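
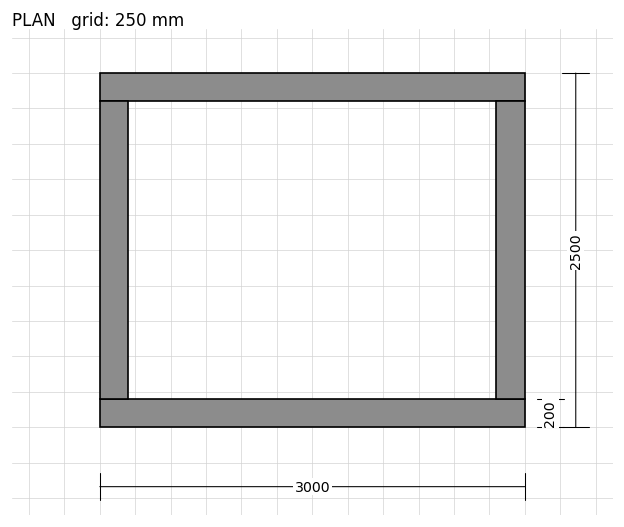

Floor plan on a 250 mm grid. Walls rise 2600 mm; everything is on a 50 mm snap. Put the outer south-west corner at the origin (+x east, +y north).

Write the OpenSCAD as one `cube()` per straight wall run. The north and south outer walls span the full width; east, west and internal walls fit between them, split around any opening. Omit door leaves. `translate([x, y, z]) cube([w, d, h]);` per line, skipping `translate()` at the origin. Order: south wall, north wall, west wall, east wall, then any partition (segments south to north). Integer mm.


cube([3000, 200, 2600]);
translate([0, 2300, 0]) cube([3000, 200, 2600]);
translate([0, 200, 0]) cube([200, 2100, 2600]);
translate([2800, 200, 0]) cube([200, 2100, 2600]);


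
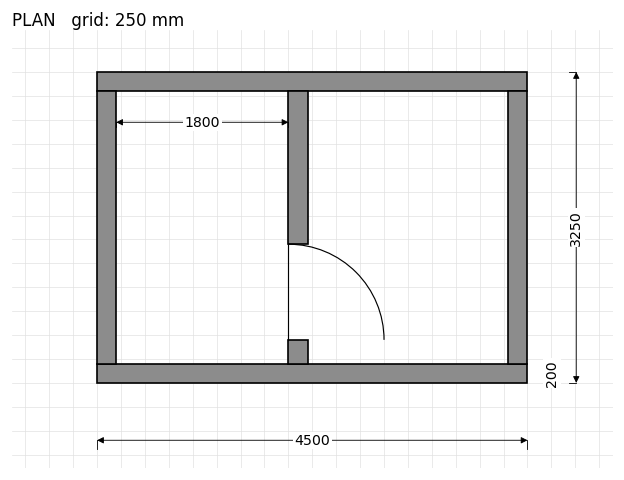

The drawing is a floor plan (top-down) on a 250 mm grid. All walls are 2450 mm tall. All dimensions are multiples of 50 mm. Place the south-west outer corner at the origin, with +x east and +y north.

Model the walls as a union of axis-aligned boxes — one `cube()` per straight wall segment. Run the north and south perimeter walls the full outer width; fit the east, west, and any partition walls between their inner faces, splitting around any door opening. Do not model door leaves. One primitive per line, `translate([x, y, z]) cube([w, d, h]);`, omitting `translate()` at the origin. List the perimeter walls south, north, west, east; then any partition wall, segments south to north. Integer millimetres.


cube([4500, 200, 2450]);
translate([0, 3050, 0]) cube([4500, 200, 2450]);
translate([0, 200, 0]) cube([200, 2850, 2450]);
translate([4300, 200, 0]) cube([200, 2850, 2450]);
translate([2000, 200, 0]) cube([200, 250, 2450]);
translate([2000, 1450, 0]) cube([200, 1600, 2450]);


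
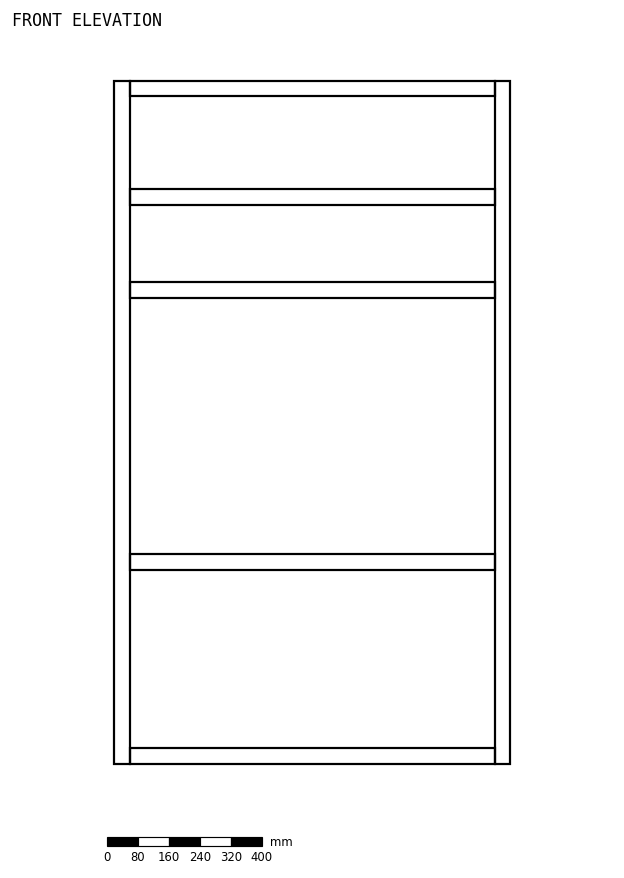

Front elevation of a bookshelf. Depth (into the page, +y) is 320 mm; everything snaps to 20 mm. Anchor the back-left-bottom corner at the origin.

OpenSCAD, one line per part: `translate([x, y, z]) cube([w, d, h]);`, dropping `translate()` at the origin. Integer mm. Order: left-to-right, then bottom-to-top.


cube([40, 320, 1760]);
translate([40, 0, 0]) cube([940, 320, 40]);
translate([40, 0, 500]) cube([940, 320, 40]);
translate([40, 0, 1200]) cube([940, 320, 40]);
translate([40, 0, 1440]) cube([940, 320, 40]);
translate([40, 0, 1720]) cube([940, 320, 40]);
translate([980, 0, 0]) cube([40, 320, 1760]);


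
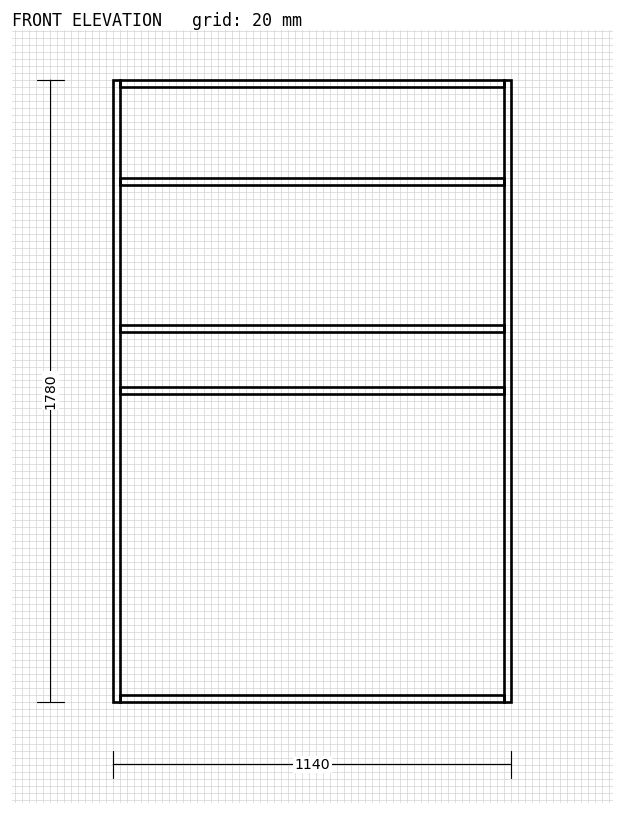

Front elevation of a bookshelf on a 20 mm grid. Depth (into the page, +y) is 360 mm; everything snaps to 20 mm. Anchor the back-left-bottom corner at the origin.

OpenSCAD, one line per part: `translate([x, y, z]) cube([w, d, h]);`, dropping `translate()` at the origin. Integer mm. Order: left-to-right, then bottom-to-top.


cube([20, 360, 1780]);
translate([20, 0, 0]) cube([1100, 360, 20]);
translate([20, 0, 880]) cube([1100, 360, 20]);
translate([20, 0, 1060]) cube([1100, 360, 20]);
translate([20, 0, 1480]) cube([1100, 360, 20]);
translate([20, 0, 1760]) cube([1100, 360, 20]);
translate([1120, 0, 0]) cube([20, 360, 1780]);


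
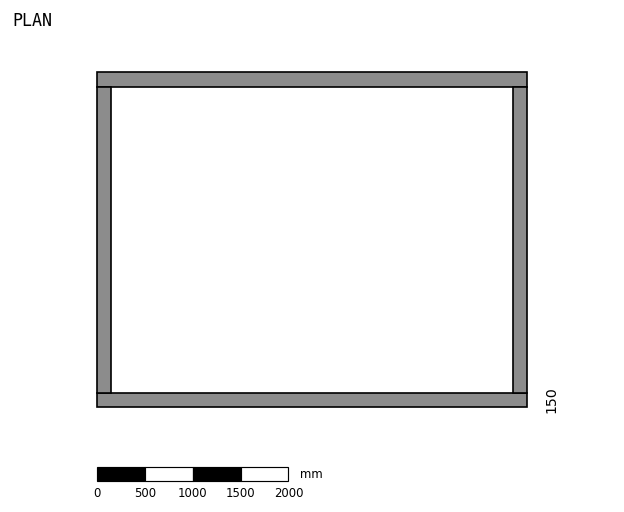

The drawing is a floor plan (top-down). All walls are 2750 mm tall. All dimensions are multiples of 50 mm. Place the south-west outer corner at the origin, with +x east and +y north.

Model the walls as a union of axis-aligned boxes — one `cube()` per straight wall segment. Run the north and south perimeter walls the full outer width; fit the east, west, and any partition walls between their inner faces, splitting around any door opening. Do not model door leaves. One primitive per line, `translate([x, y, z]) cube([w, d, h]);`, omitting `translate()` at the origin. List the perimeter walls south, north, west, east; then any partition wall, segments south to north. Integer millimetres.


cube([4500, 150, 2750]);
translate([0, 3350, 0]) cube([4500, 150, 2750]);
translate([0, 150, 0]) cube([150, 3200, 2750]);
translate([4350, 150, 0]) cube([150, 3200, 2750]);


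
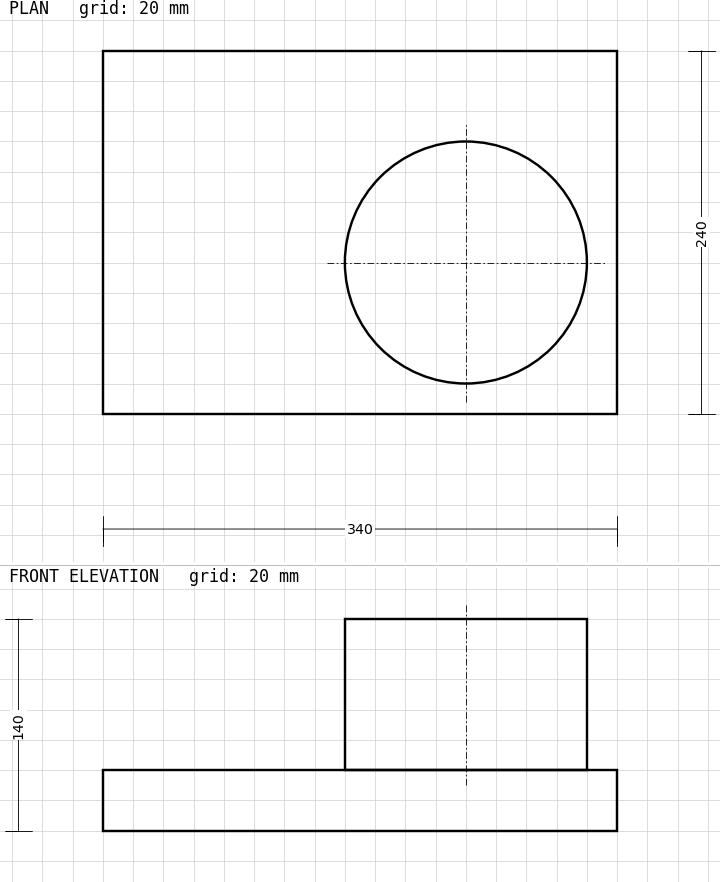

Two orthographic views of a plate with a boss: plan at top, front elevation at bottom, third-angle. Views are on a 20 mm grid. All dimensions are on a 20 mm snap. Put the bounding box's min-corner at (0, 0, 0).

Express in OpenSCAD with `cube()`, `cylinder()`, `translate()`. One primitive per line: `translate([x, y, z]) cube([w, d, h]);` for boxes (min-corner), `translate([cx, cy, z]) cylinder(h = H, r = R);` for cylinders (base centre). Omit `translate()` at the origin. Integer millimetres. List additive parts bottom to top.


cube([340, 240, 40]);
translate([240, 100, 40]) cylinder(h = 100, r = 80);


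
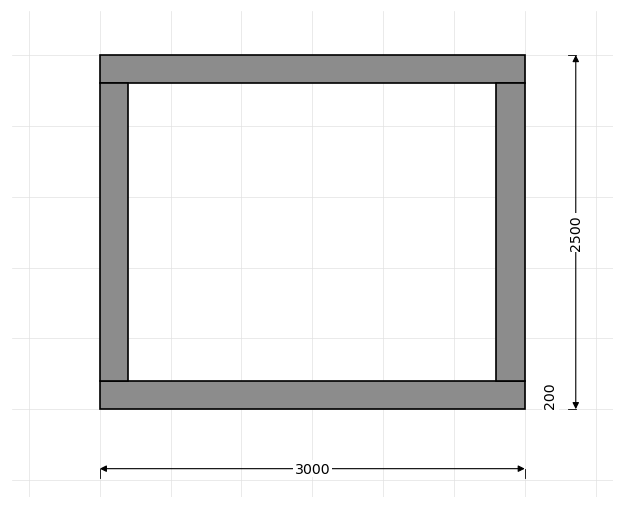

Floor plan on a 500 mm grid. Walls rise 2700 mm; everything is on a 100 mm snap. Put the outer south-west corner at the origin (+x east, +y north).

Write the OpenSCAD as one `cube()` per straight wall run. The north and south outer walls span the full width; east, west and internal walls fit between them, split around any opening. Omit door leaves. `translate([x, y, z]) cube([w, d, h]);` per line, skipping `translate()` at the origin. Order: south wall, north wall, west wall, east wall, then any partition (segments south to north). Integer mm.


cube([3000, 200, 2700]);
translate([0, 2300, 0]) cube([3000, 200, 2700]);
translate([0, 200, 0]) cube([200, 2100, 2700]);
translate([2800, 200, 0]) cube([200, 2100, 2700]);


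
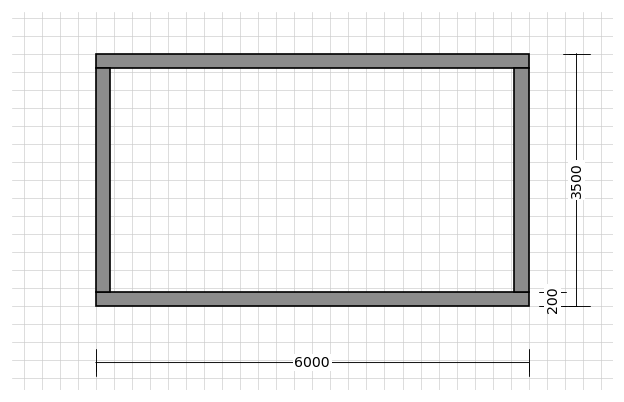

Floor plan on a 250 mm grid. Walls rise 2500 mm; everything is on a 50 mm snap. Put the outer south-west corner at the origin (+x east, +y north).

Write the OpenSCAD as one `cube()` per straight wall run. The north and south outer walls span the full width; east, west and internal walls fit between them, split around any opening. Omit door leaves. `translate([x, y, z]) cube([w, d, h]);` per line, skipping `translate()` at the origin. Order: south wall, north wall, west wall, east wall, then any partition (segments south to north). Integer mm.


cube([6000, 200, 2500]);
translate([0, 3300, 0]) cube([6000, 200, 2500]);
translate([0, 200, 0]) cube([200, 3100, 2500]);
translate([5800, 200, 0]) cube([200, 3100, 2500]);


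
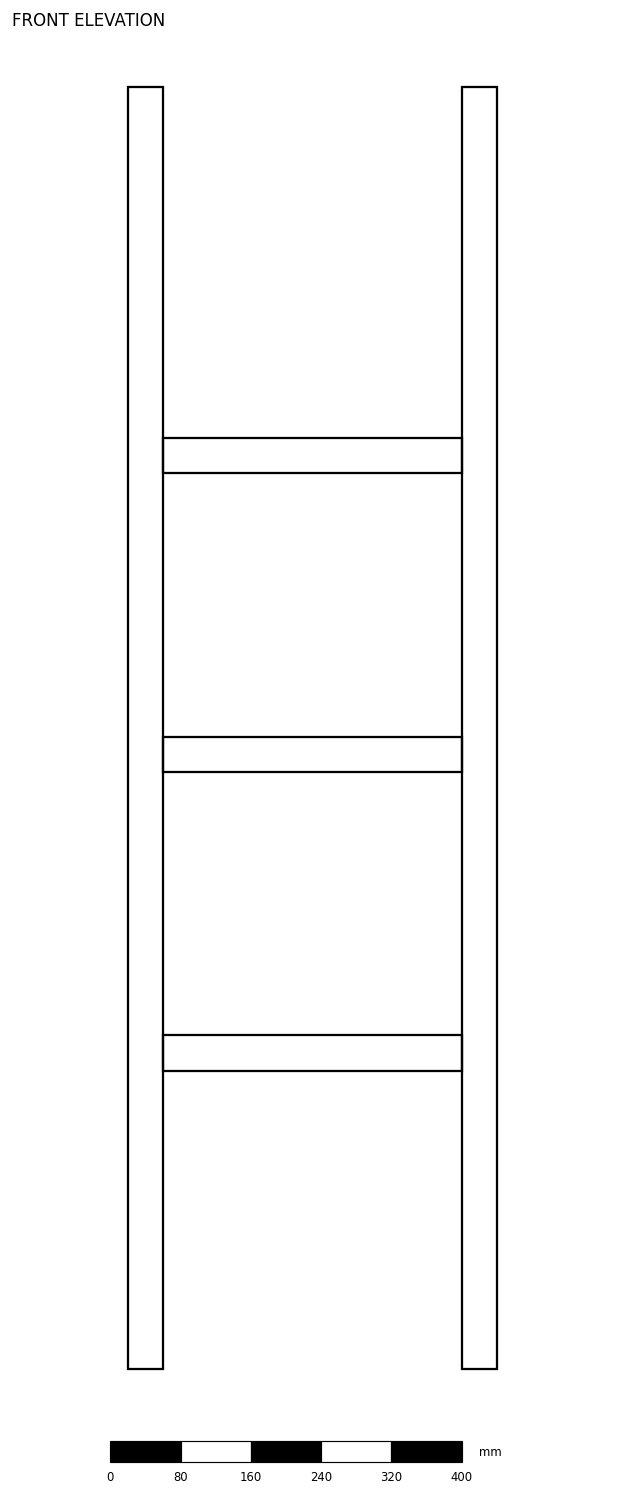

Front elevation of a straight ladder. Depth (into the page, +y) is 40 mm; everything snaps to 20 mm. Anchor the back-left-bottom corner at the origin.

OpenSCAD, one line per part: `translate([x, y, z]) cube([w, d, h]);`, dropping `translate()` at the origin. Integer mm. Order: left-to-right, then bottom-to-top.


cube([40, 40, 1460]);
translate([40, 0, 340]) cube([340, 40, 40]);
translate([40, 0, 680]) cube([340, 40, 40]);
translate([40, 0, 1020]) cube([340, 40, 40]);
translate([380, 0, 0]) cube([40, 40, 1460]);


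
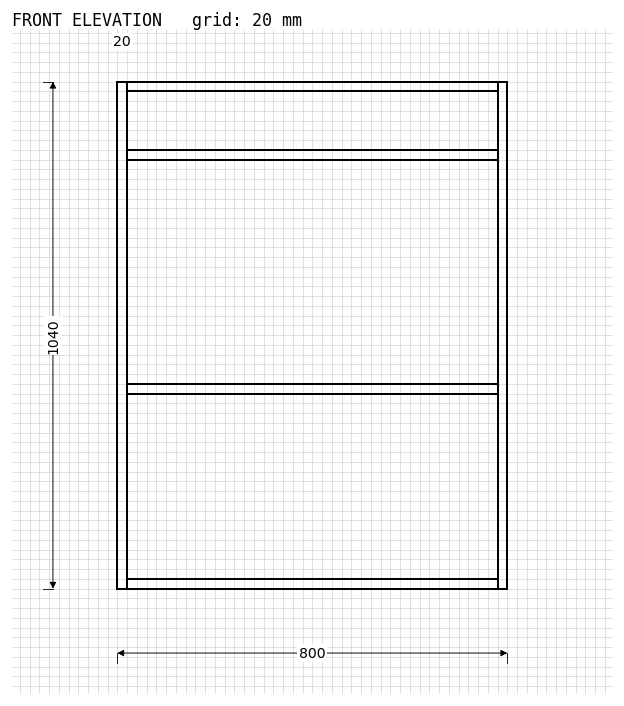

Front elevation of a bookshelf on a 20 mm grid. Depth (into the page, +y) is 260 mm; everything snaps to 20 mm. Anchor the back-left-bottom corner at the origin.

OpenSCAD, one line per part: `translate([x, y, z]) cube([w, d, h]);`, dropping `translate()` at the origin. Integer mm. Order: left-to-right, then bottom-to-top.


cube([20, 260, 1040]);
translate([20, 0, 0]) cube([760, 260, 20]);
translate([20, 0, 400]) cube([760, 260, 20]);
translate([20, 0, 880]) cube([760, 260, 20]);
translate([20, 0, 1020]) cube([760, 260, 20]);
translate([780, 0, 0]) cube([20, 260, 1040]);


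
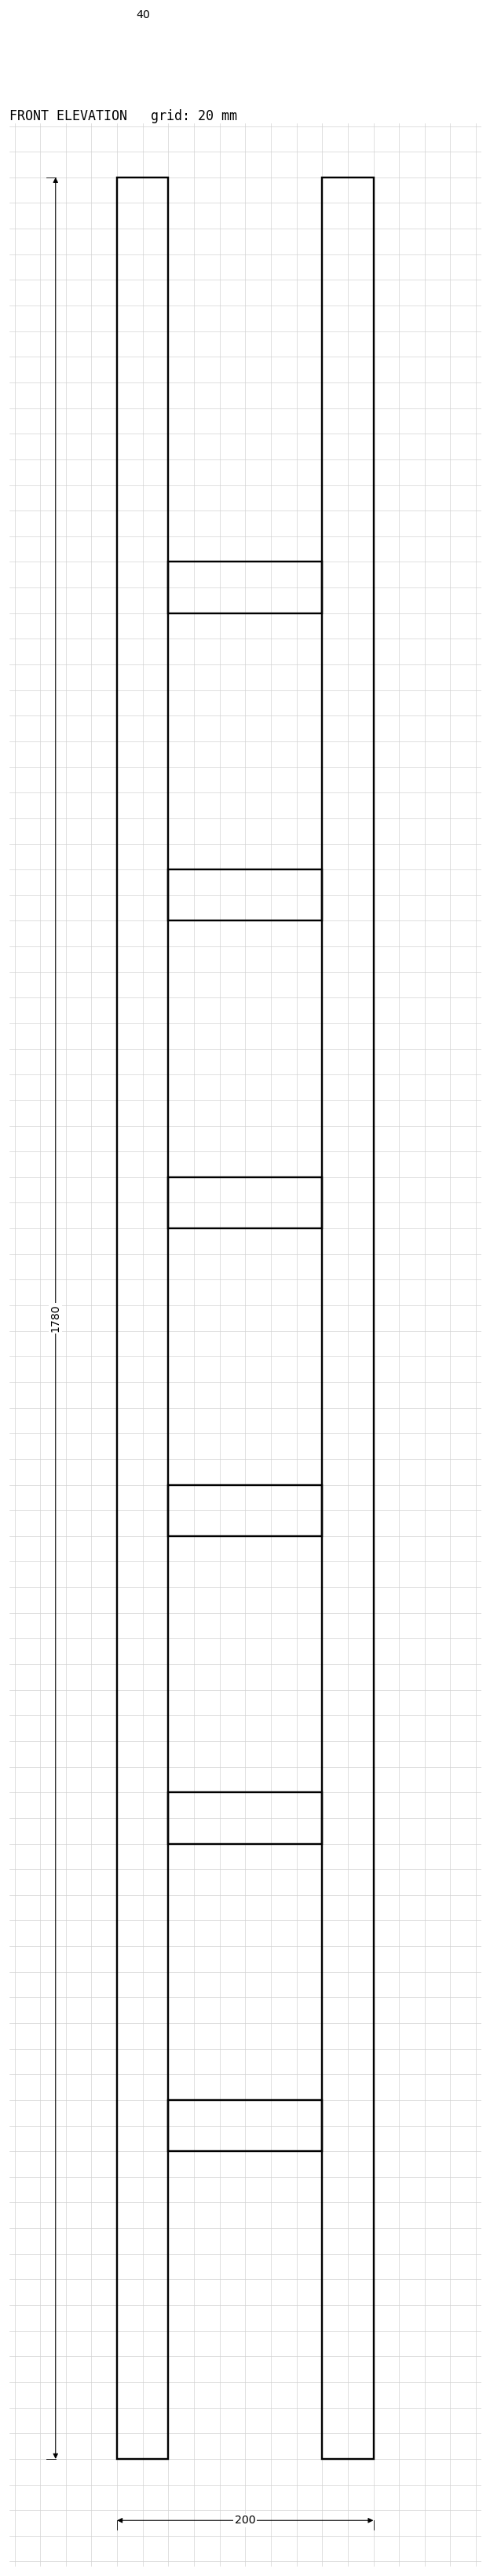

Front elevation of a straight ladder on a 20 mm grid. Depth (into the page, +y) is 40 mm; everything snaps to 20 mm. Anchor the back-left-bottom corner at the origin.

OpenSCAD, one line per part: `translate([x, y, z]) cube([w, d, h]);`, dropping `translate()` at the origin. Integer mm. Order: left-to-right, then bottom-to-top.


cube([40, 40, 1780]);
translate([40, 0, 240]) cube([120, 40, 40]);
translate([40, 0, 480]) cube([120, 40, 40]);
translate([40, 0, 720]) cube([120, 40, 40]);
translate([40, 0, 960]) cube([120, 40, 40]);
translate([40, 0, 1200]) cube([120, 40, 40]);
translate([40, 0, 1440]) cube([120, 40, 40]);
translate([160, 0, 0]) cube([40, 40, 1780]);


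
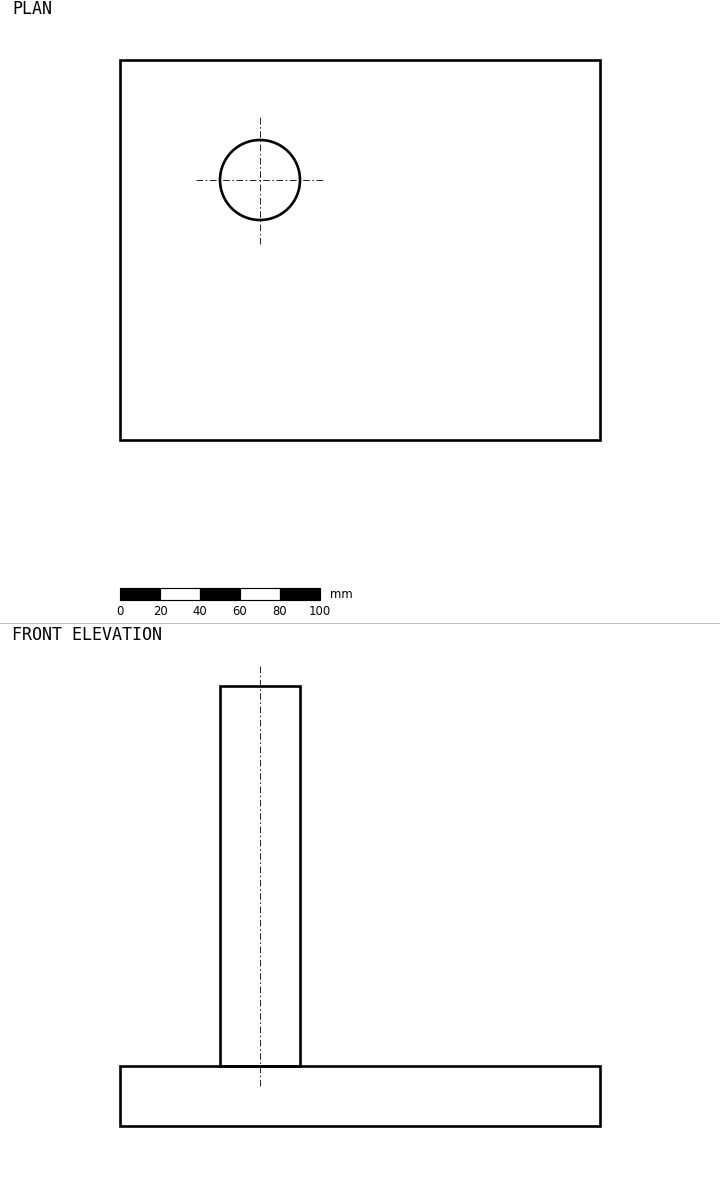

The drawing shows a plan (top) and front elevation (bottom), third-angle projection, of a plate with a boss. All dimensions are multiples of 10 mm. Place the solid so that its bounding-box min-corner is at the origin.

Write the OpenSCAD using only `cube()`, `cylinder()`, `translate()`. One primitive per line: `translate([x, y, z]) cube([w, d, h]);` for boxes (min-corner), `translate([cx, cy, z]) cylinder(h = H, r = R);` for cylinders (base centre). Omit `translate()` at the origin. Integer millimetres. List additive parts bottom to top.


cube([240, 190, 30]);
translate([70, 130, 30]) cylinder(h = 190, r = 20);


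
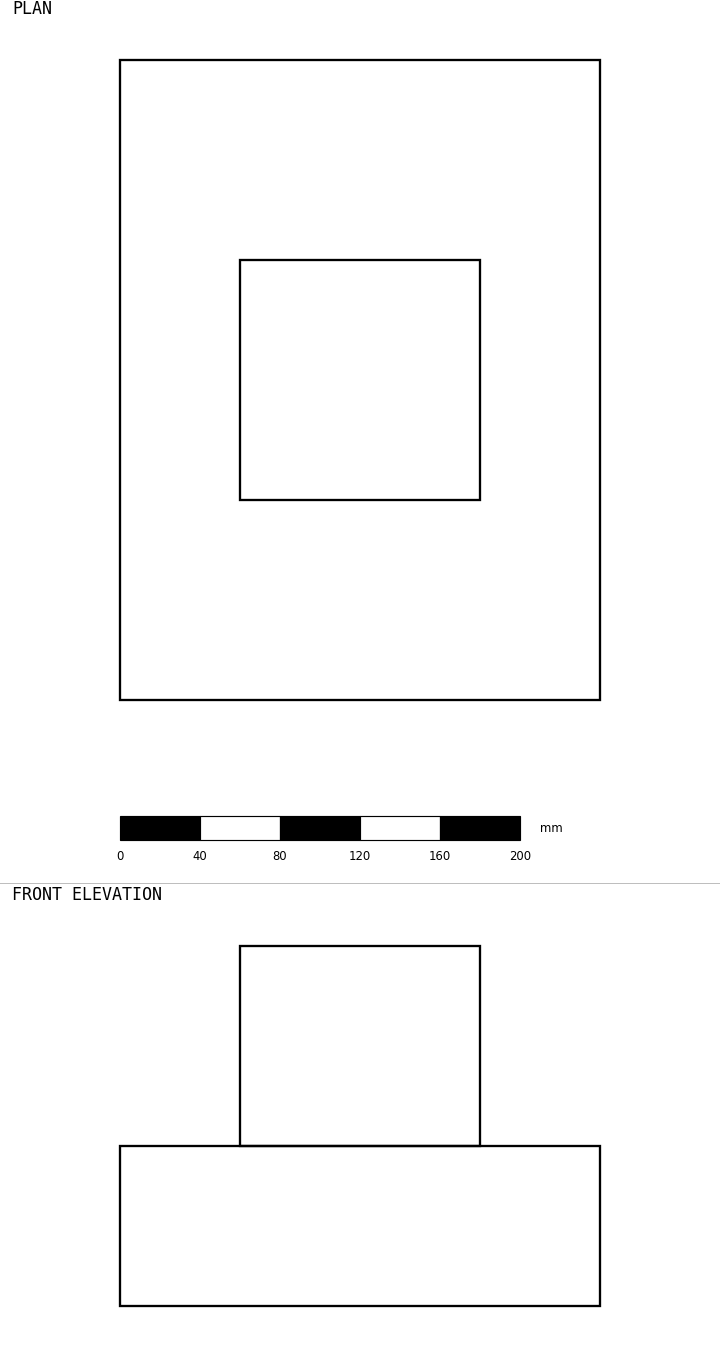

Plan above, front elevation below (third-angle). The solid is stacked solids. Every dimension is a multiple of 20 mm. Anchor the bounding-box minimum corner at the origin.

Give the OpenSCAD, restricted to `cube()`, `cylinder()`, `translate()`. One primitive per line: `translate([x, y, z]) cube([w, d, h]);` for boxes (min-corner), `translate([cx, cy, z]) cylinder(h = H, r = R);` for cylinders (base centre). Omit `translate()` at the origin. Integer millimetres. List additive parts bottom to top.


cube([240, 320, 80]);
translate([60, 100, 80]) cube([120, 120, 100]);


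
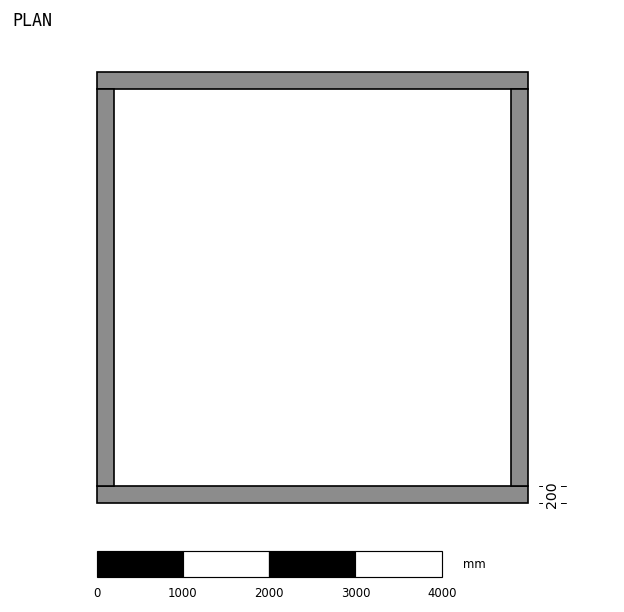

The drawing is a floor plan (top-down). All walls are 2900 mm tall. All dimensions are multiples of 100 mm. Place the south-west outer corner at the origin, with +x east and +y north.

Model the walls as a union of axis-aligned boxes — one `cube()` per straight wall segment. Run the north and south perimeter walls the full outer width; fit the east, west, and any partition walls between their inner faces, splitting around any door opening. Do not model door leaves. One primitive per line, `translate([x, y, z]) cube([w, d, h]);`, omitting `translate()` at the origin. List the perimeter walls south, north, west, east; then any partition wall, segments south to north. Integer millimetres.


cube([5000, 200, 2900]);
translate([0, 4800, 0]) cube([5000, 200, 2900]);
translate([0, 200, 0]) cube([200, 4600, 2900]);
translate([4800, 200, 0]) cube([200, 4600, 2900]);


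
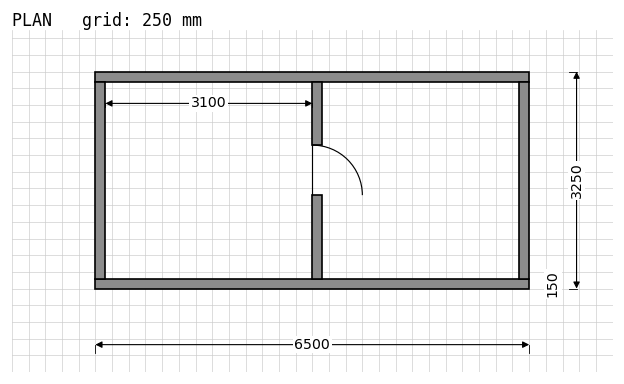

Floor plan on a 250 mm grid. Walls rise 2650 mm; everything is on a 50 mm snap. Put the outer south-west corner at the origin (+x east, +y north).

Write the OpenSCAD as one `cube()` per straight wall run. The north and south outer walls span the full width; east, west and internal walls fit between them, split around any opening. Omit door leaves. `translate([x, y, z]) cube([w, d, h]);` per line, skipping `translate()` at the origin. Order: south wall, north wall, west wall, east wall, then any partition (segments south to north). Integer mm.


cube([6500, 150, 2650]);
translate([0, 3100, 0]) cube([6500, 150, 2650]);
translate([0, 150, 0]) cube([150, 2950, 2650]);
translate([6350, 150, 0]) cube([150, 2950, 2650]);
translate([3250, 150, 0]) cube([150, 1250, 2650]);
translate([3250, 2150, 0]) cube([150, 950, 2650]);


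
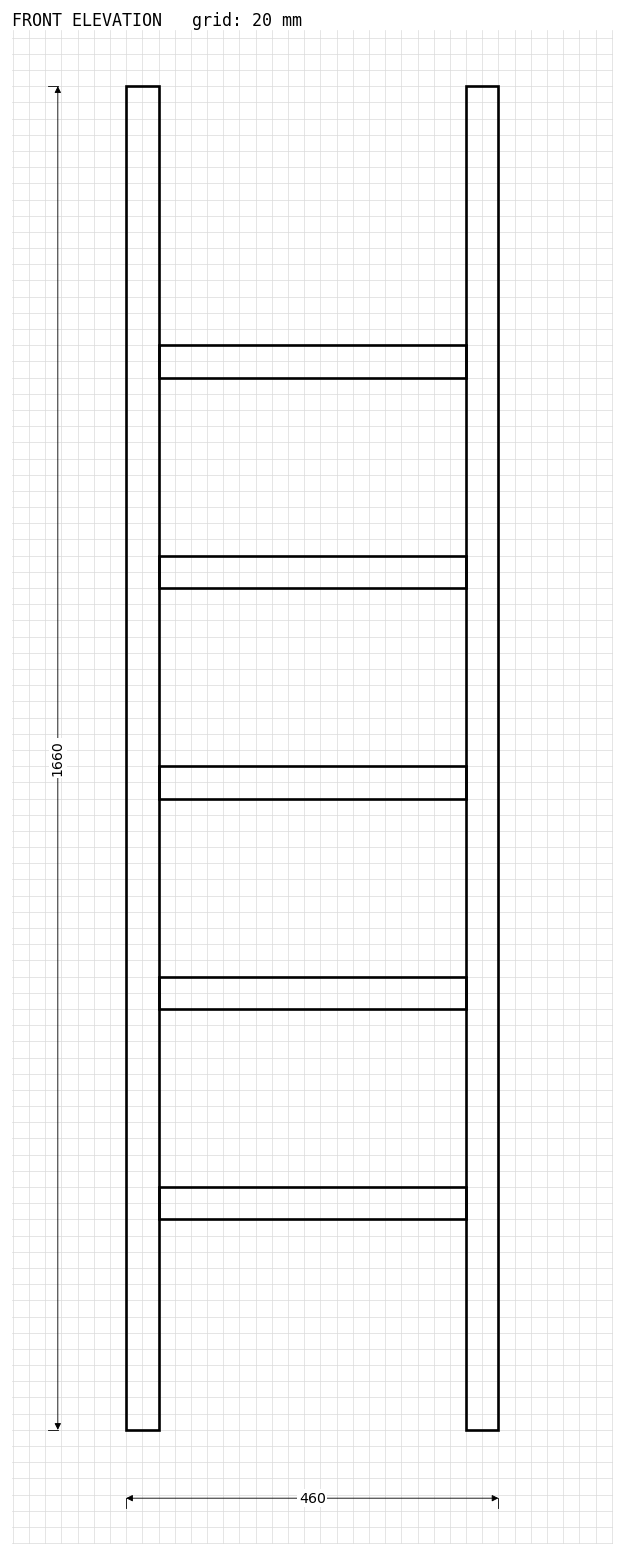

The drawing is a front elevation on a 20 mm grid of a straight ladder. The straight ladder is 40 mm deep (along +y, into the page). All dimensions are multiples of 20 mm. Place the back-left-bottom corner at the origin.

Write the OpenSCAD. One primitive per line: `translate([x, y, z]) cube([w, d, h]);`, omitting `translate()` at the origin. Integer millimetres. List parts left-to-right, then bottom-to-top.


cube([40, 40, 1660]);
translate([40, 0, 260]) cube([380, 40, 40]);
translate([40, 0, 520]) cube([380, 40, 40]);
translate([40, 0, 780]) cube([380, 40, 40]);
translate([40, 0, 1040]) cube([380, 40, 40]);
translate([40, 0, 1300]) cube([380, 40, 40]);
translate([420, 0, 0]) cube([40, 40, 1660]);


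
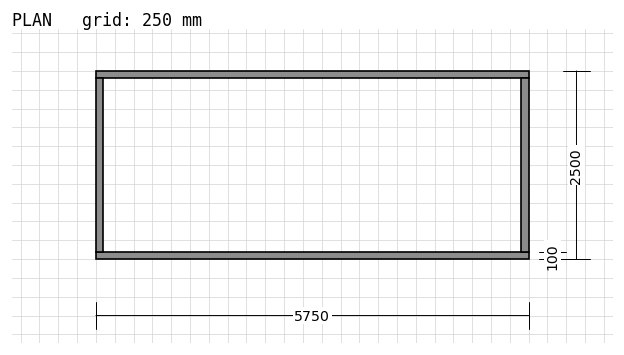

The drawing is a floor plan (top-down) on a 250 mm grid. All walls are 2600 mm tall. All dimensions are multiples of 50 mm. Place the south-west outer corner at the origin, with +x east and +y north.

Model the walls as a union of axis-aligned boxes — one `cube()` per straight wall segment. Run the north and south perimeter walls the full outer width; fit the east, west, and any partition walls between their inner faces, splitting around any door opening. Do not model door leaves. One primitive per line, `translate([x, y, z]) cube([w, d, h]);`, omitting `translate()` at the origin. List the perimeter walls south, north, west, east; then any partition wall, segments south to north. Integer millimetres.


cube([5750, 100, 2600]);
translate([0, 2400, 0]) cube([5750, 100, 2600]);
translate([0, 100, 0]) cube([100, 2300, 2600]);
translate([5650, 100, 0]) cube([100, 2300, 2600]);


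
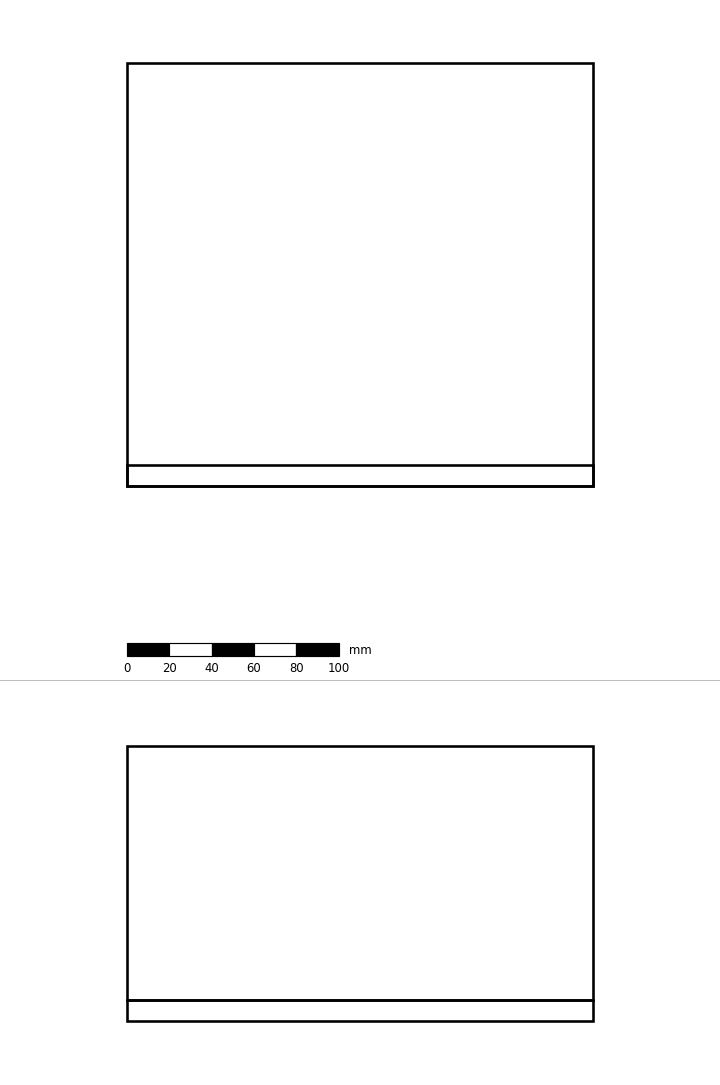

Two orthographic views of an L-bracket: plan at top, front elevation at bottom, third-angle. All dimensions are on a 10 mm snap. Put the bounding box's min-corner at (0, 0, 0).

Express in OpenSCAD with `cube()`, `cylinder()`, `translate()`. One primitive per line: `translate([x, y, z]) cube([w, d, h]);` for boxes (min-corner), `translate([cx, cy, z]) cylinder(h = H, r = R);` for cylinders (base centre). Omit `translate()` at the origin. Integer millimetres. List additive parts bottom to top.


cube([220, 200, 10]);
translate([0, 0, 10]) cube([220, 10, 120]);


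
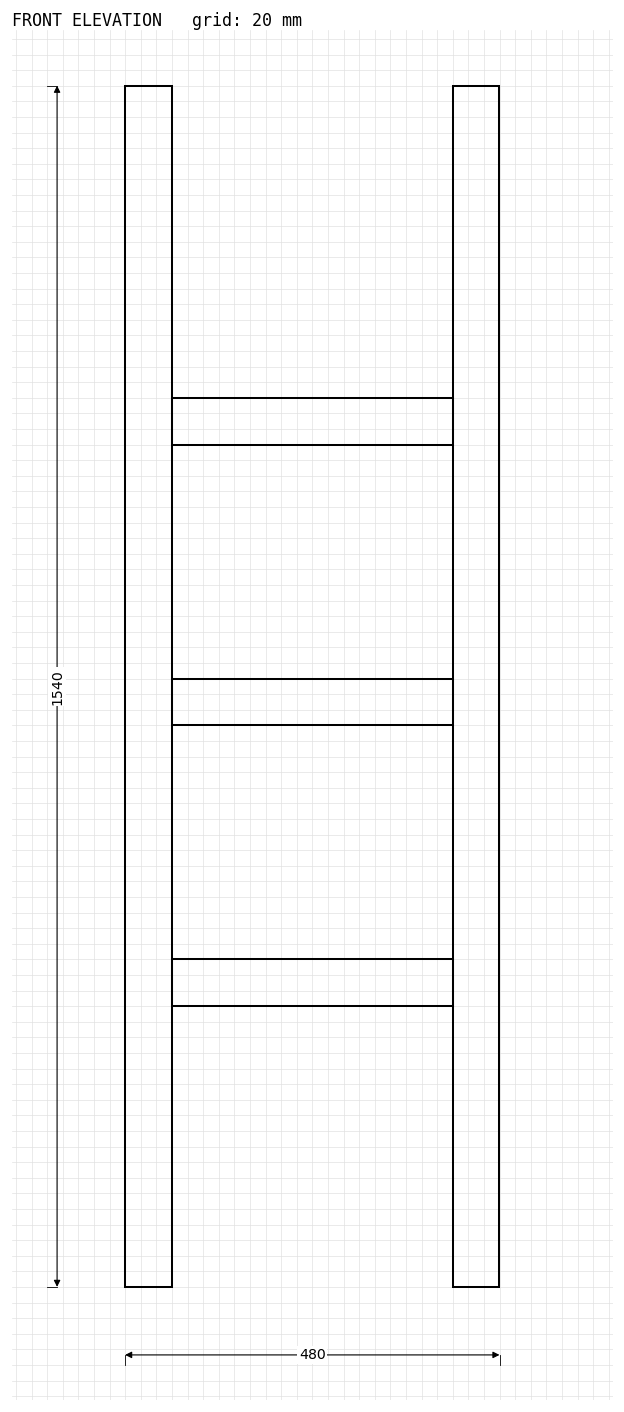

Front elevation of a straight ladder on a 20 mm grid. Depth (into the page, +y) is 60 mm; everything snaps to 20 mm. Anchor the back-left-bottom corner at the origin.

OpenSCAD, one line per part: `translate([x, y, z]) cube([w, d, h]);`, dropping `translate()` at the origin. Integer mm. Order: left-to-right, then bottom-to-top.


cube([60, 60, 1540]);
translate([60, 0, 360]) cube([360, 60, 60]);
translate([60, 0, 720]) cube([360, 60, 60]);
translate([60, 0, 1080]) cube([360, 60, 60]);
translate([420, 0, 0]) cube([60, 60, 1540]);


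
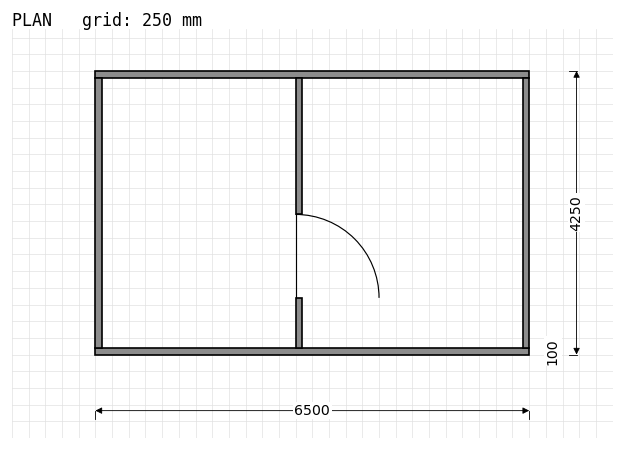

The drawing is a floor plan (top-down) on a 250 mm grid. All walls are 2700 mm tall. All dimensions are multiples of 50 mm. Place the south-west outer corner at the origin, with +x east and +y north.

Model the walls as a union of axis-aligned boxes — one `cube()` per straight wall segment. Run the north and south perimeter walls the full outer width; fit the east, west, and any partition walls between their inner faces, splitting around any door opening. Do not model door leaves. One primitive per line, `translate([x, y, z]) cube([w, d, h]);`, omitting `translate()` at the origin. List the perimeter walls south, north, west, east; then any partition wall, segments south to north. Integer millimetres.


cube([6500, 100, 2700]);
translate([0, 4150, 0]) cube([6500, 100, 2700]);
translate([0, 100, 0]) cube([100, 4050, 2700]);
translate([6400, 100, 0]) cube([100, 4050, 2700]);
translate([3000, 100, 0]) cube([100, 750, 2700]);
translate([3000, 2100, 0]) cube([100, 2050, 2700]);


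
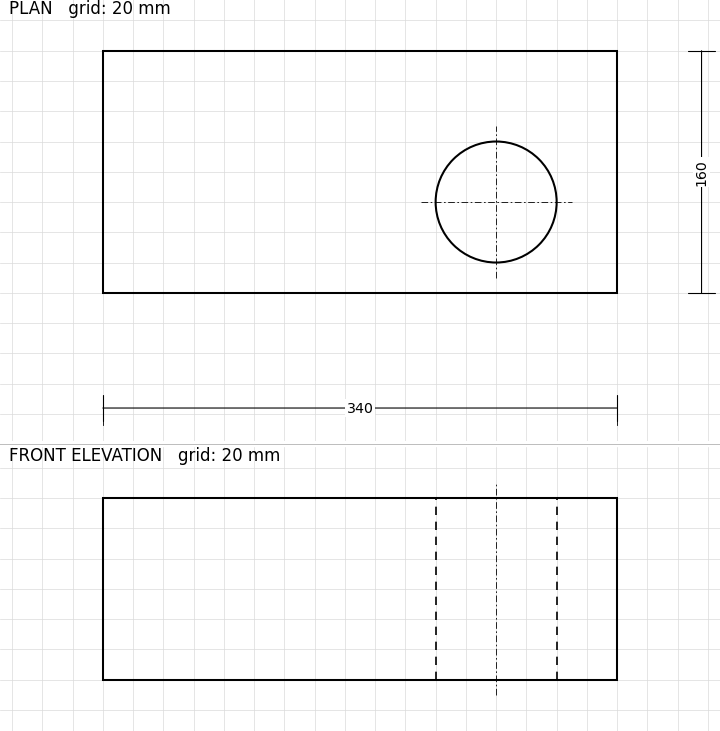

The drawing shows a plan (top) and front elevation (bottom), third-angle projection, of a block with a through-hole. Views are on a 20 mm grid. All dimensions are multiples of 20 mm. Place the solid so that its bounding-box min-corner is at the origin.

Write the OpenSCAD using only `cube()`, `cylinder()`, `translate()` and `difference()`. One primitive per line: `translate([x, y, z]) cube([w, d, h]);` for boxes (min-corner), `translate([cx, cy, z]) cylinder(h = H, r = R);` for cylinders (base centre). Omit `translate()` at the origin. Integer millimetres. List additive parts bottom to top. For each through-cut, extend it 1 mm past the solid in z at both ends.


difference() {
  cube([340, 160, 120]);
  translate([260, 60, -1]) cylinder(h = 122, r = 40);
}


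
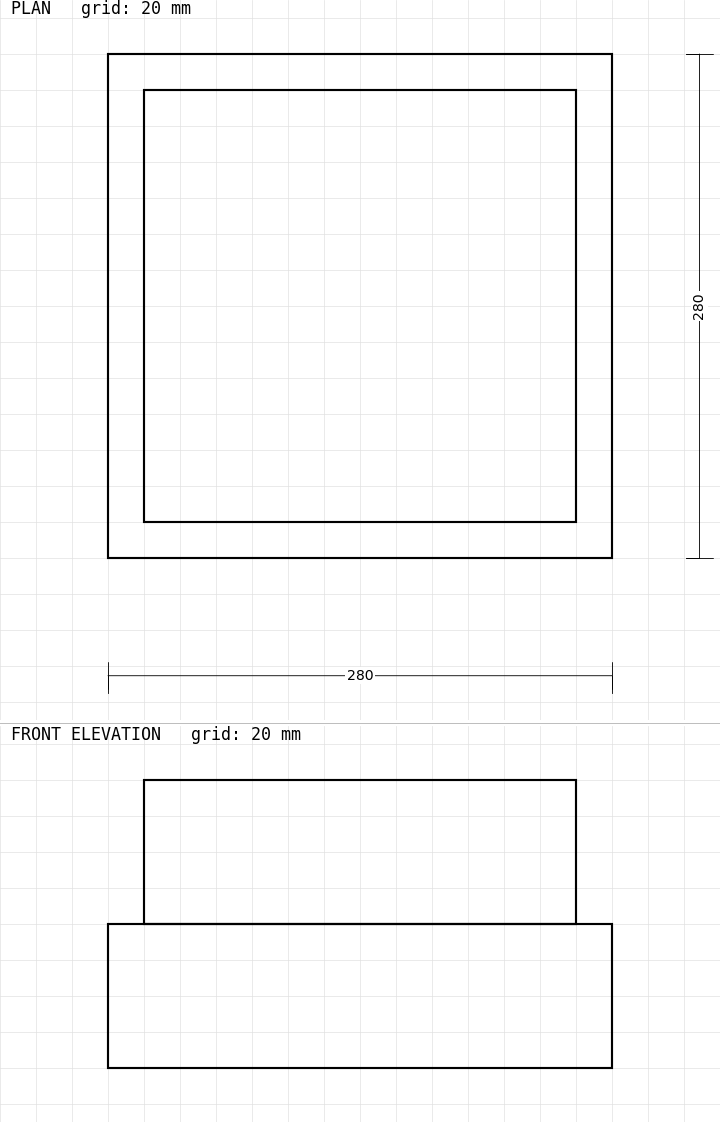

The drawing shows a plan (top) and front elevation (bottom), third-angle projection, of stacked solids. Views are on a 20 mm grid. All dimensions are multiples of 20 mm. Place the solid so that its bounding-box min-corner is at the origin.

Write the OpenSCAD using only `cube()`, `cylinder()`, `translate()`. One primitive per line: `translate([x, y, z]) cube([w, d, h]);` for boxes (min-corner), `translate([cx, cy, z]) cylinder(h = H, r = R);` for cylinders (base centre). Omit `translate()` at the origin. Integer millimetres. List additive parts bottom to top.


cube([280, 280, 80]);
translate([20, 20, 80]) cube([240, 240, 80]);


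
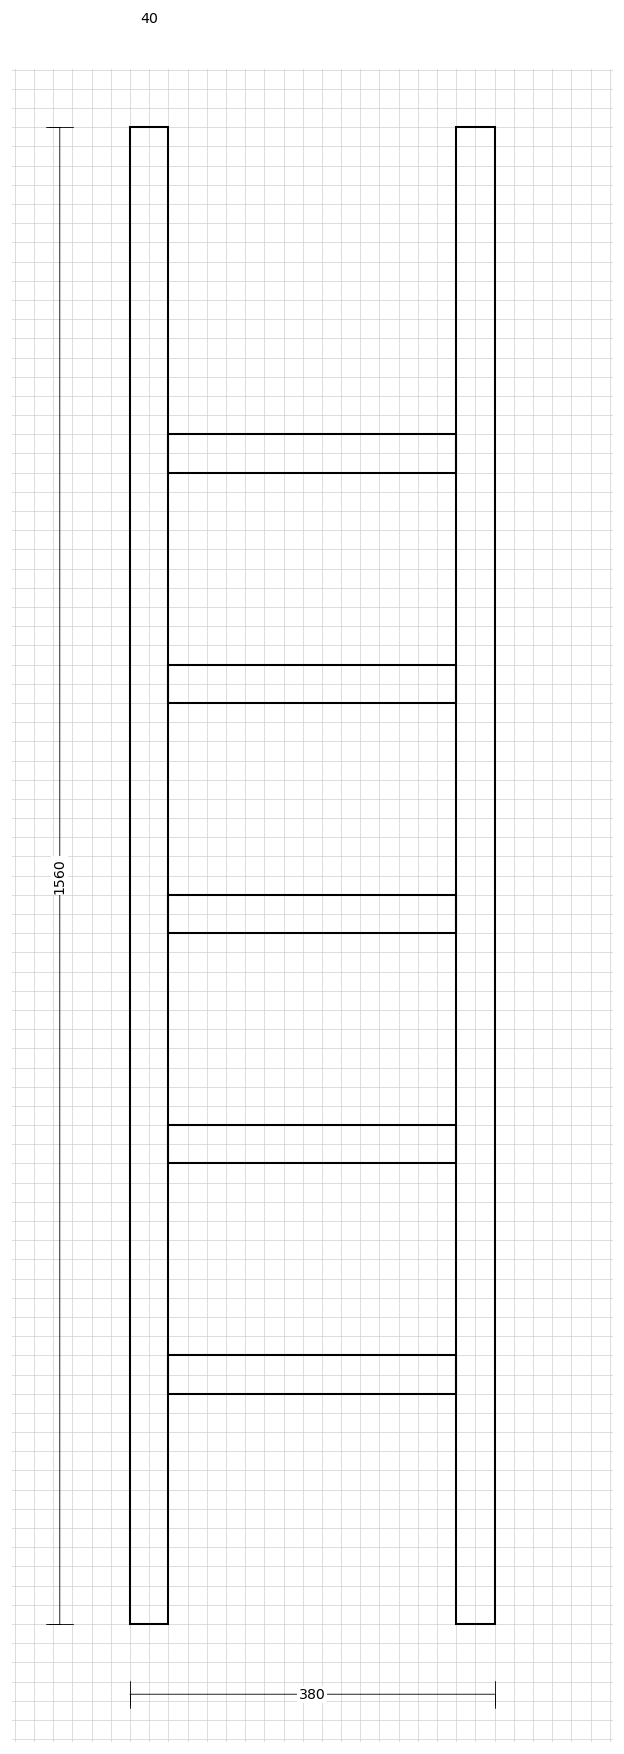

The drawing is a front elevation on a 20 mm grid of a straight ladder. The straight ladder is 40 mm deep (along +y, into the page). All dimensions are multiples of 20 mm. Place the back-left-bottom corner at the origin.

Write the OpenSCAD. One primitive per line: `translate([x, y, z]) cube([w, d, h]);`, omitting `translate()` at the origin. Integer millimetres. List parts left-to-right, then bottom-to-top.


cube([40, 40, 1560]);
translate([40, 0, 240]) cube([300, 40, 40]);
translate([40, 0, 480]) cube([300, 40, 40]);
translate([40, 0, 720]) cube([300, 40, 40]);
translate([40, 0, 960]) cube([300, 40, 40]);
translate([40, 0, 1200]) cube([300, 40, 40]);
translate([340, 0, 0]) cube([40, 40, 1560]);


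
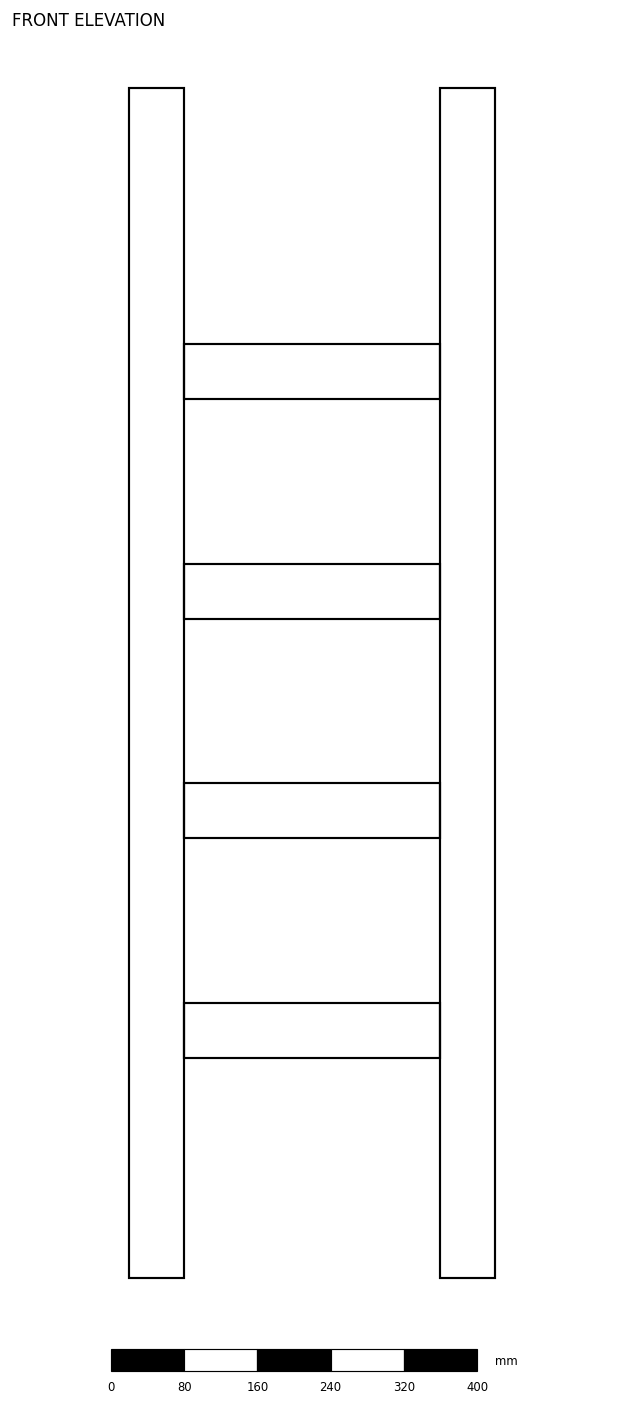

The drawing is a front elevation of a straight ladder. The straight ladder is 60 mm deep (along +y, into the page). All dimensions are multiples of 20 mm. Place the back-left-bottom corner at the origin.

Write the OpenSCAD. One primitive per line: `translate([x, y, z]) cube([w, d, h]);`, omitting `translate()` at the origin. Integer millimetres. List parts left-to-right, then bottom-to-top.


cube([60, 60, 1300]);
translate([60, 0, 240]) cube([280, 60, 60]);
translate([60, 0, 480]) cube([280, 60, 60]);
translate([60, 0, 720]) cube([280, 60, 60]);
translate([60, 0, 960]) cube([280, 60, 60]);
translate([340, 0, 0]) cube([60, 60, 1300]);


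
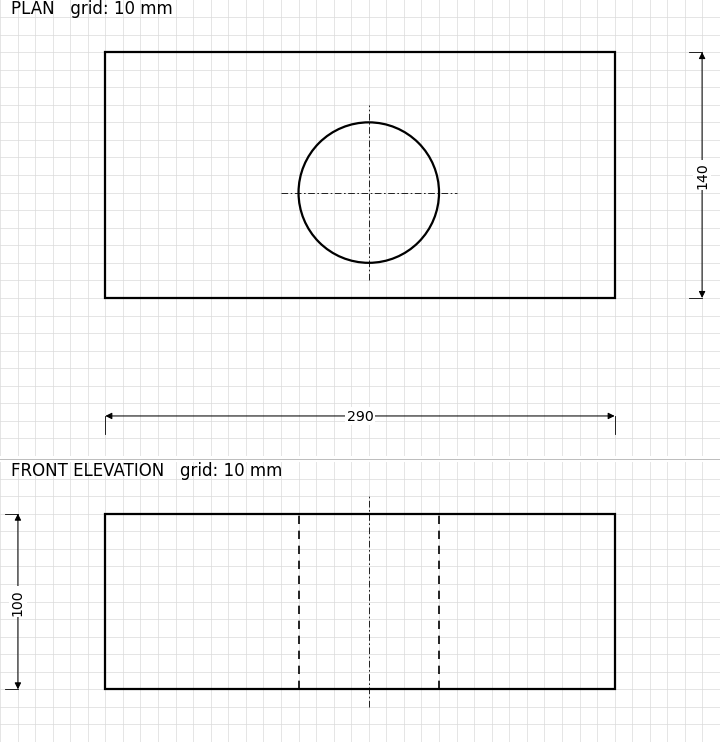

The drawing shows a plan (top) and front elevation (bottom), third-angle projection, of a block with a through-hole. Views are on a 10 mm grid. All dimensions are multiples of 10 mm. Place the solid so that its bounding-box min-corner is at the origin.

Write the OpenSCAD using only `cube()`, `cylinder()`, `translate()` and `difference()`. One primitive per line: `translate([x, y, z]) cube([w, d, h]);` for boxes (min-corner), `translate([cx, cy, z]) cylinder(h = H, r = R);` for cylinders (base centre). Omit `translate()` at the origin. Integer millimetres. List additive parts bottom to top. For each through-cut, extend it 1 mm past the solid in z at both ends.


difference() {
  cube([290, 140, 100]);
  translate([150, 60, -1]) cylinder(h = 102, r = 40);
}


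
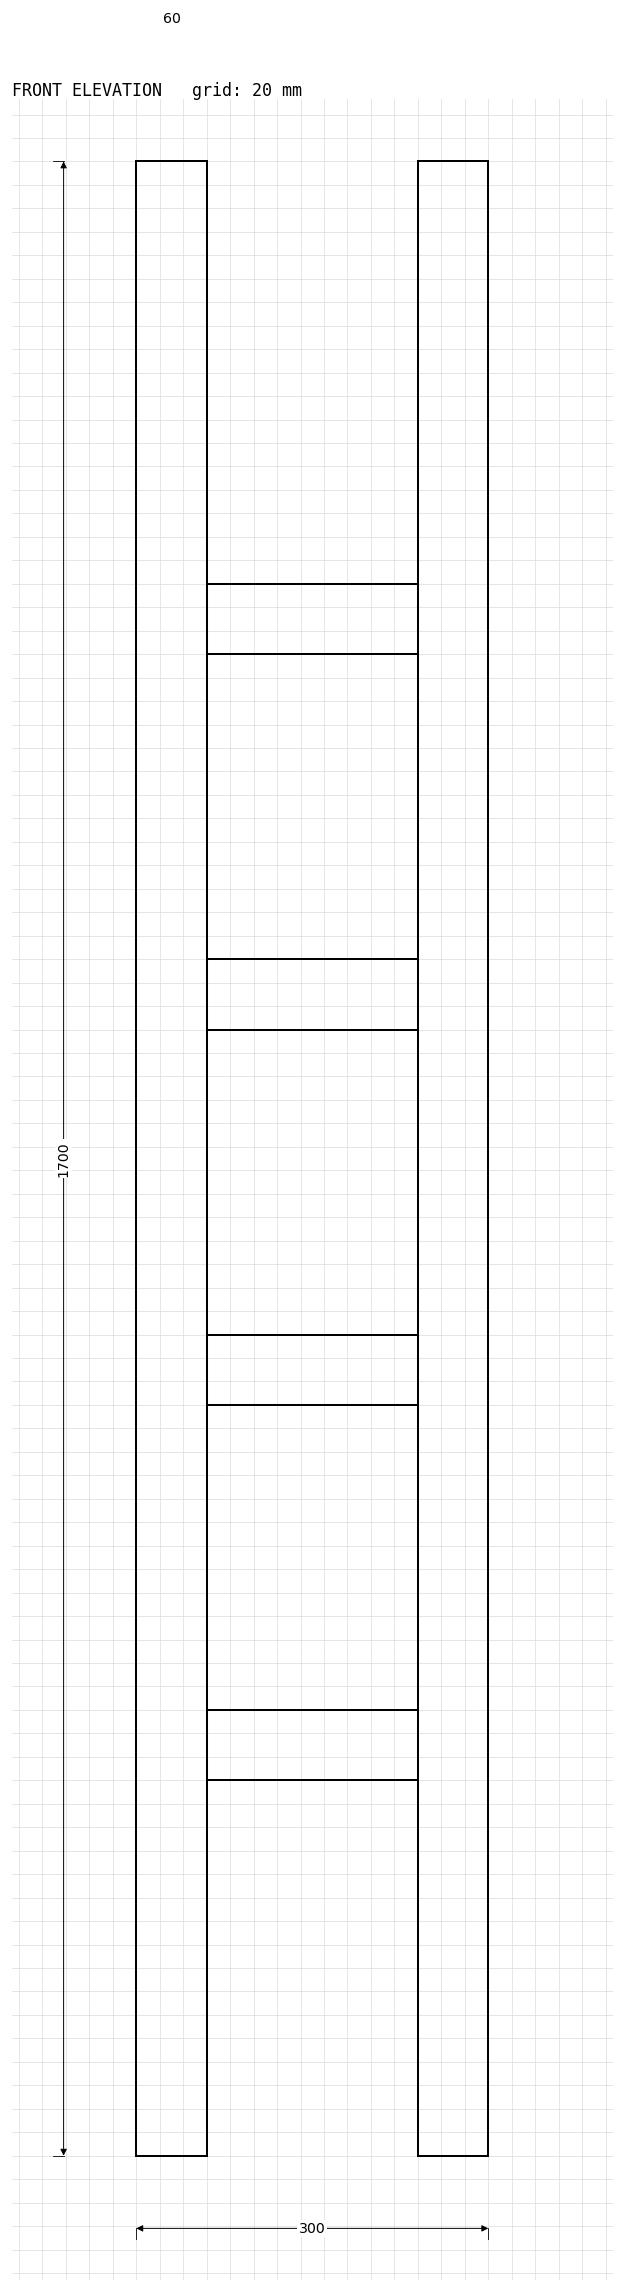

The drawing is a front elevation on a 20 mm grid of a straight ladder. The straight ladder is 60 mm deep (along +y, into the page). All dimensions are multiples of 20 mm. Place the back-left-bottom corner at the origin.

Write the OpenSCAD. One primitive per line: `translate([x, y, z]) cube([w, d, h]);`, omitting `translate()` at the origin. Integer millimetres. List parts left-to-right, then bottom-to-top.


cube([60, 60, 1700]);
translate([60, 0, 320]) cube([180, 60, 60]);
translate([60, 0, 640]) cube([180, 60, 60]);
translate([60, 0, 960]) cube([180, 60, 60]);
translate([60, 0, 1280]) cube([180, 60, 60]);
translate([240, 0, 0]) cube([60, 60, 1700]);


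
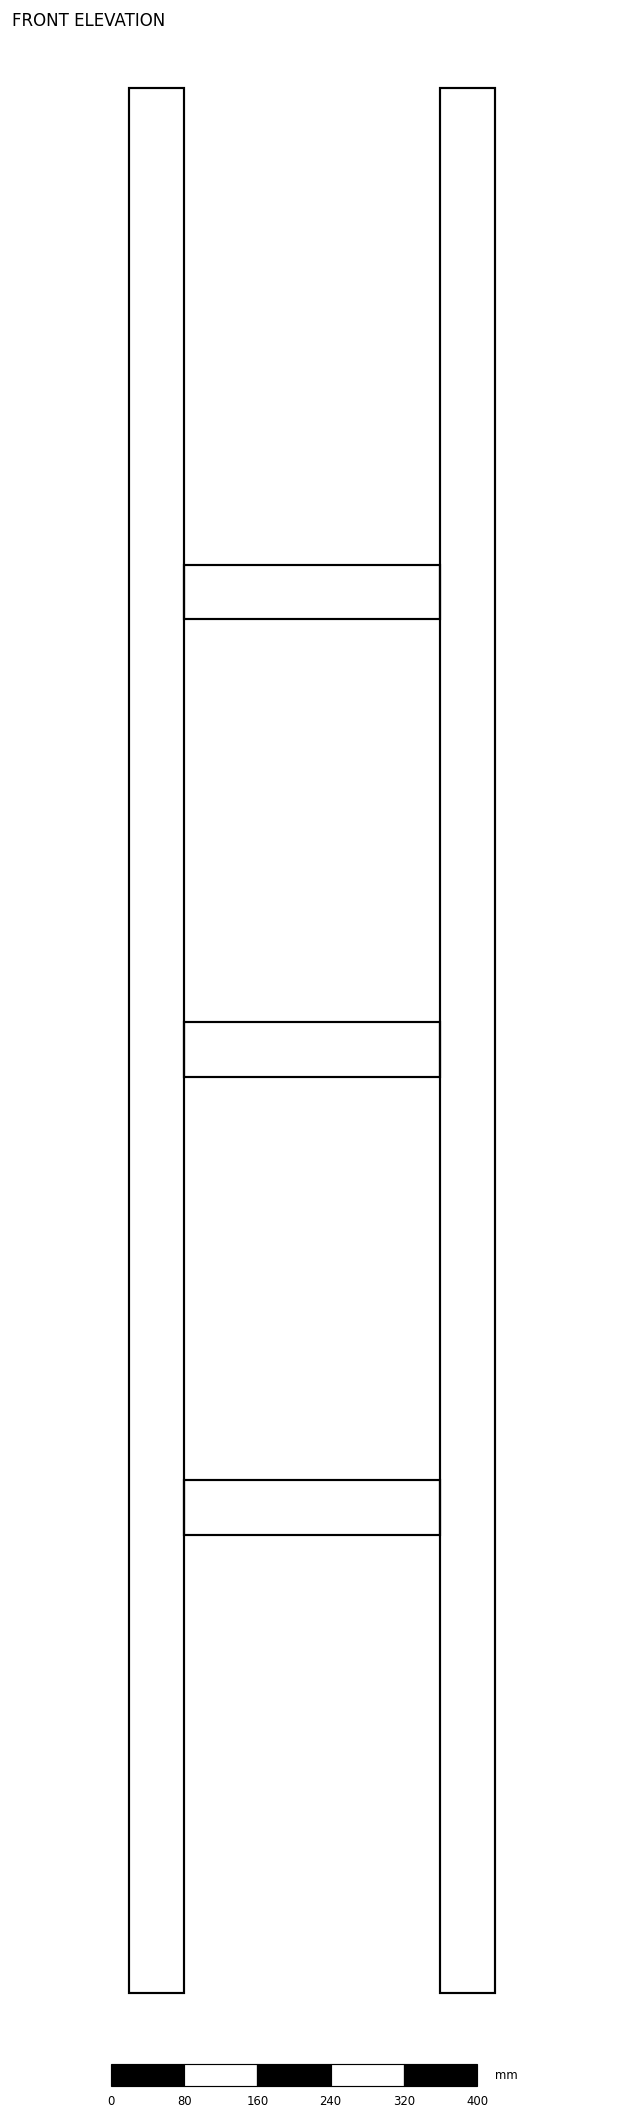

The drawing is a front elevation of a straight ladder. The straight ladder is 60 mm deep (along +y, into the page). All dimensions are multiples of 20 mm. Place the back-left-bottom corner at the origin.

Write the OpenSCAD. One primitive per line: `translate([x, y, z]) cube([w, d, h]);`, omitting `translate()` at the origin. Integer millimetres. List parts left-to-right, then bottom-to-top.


cube([60, 60, 2080]);
translate([60, 0, 500]) cube([280, 60, 60]);
translate([60, 0, 1000]) cube([280, 60, 60]);
translate([60, 0, 1500]) cube([280, 60, 60]);
translate([340, 0, 0]) cube([60, 60, 2080]);


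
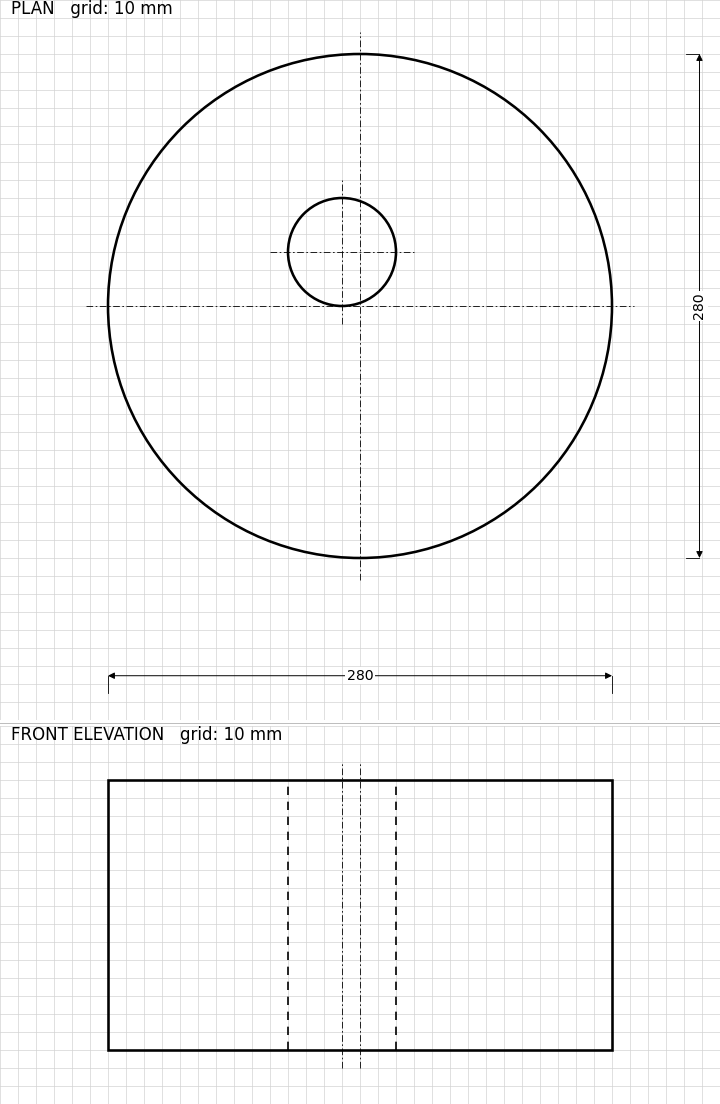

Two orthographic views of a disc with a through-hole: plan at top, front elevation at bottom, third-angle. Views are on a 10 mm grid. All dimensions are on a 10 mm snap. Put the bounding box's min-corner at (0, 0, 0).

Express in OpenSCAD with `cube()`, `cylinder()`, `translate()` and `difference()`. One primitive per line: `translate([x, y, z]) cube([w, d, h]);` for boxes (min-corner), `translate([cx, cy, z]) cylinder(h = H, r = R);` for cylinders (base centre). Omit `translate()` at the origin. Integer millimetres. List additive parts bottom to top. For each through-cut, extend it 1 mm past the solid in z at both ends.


difference() {
  translate([140, 140, 0]) cylinder(h = 150, r = 140);
  translate([130, 170, -1]) cylinder(h = 152, r = 30);
}


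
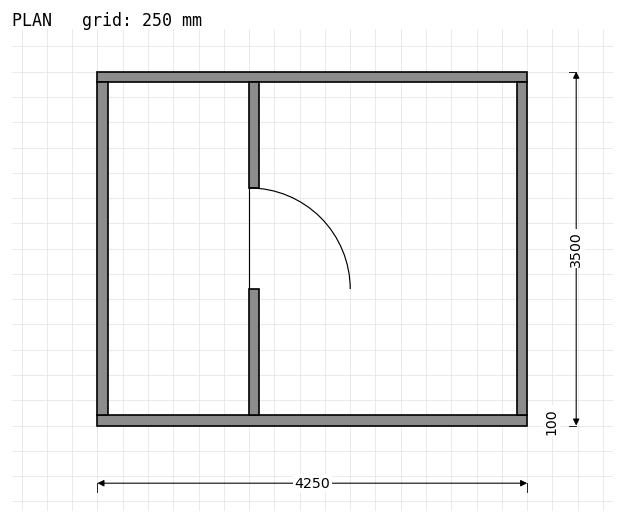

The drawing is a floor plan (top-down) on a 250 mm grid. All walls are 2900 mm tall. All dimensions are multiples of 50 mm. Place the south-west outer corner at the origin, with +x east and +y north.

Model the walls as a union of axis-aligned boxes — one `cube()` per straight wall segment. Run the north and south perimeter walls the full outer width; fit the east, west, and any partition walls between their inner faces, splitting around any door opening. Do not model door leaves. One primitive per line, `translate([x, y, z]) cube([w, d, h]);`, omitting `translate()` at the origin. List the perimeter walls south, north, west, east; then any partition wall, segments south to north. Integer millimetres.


cube([4250, 100, 2900]);
translate([0, 3400, 0]) cube([4250, 100, 2900]);
translate([0, 100, 0]) cube([100, 3300, 2900]);
translate([4150, 100, 0]) cube([100, 3300, 2900]);
translate([1500, 100, 0]) cube([100, 1250, 2900]);
translate([1500, 2350, 0]) cube([100, 1050, 2900]);


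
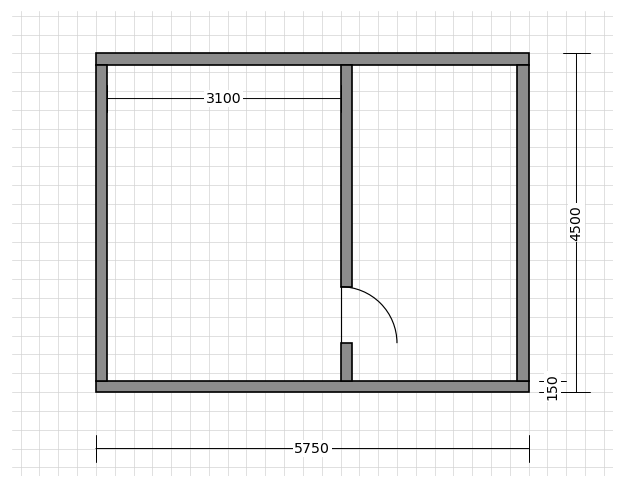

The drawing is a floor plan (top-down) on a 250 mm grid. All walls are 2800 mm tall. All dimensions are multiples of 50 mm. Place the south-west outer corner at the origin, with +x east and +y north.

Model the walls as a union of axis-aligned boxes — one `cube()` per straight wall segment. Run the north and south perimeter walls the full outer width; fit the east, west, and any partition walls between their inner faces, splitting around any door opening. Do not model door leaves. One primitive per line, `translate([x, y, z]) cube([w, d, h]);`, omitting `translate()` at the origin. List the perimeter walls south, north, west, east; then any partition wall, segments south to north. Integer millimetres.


cube([5750, 150, 2800]);
translate([0, 4350, 0]) cube([5750, 150, 2800]);
translate([0, 150, 0]) cube([150, 4200, 2800]);
translate([5600, 150, 0]) cube([150, 4200, 2800]);
translate([3250, 150, 0]) cube([150, 500, 2800]);
translate([3250, 1400, 0]) cube([150, 2950, 2800]);


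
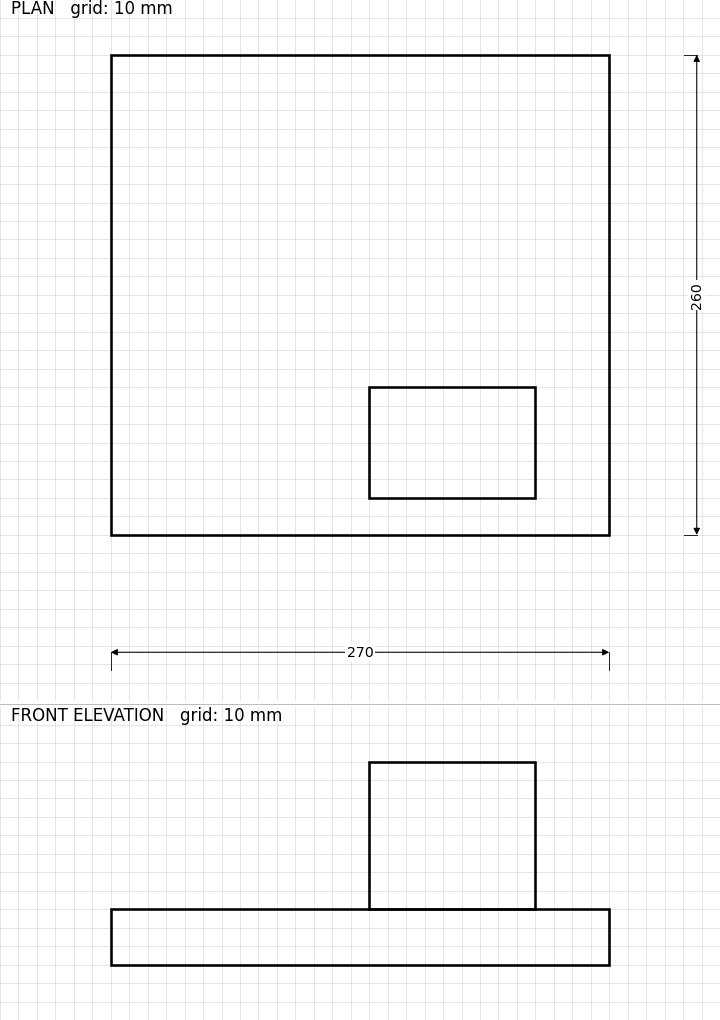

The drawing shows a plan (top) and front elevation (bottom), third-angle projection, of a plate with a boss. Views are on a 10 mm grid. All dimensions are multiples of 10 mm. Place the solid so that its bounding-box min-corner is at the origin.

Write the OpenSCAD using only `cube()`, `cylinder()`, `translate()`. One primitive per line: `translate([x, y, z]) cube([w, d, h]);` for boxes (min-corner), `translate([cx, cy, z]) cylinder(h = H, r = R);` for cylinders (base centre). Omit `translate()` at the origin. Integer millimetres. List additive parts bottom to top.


cube([270, 260, 30]);
translate([140, 20, 30]) cube([90, 60, 80]);


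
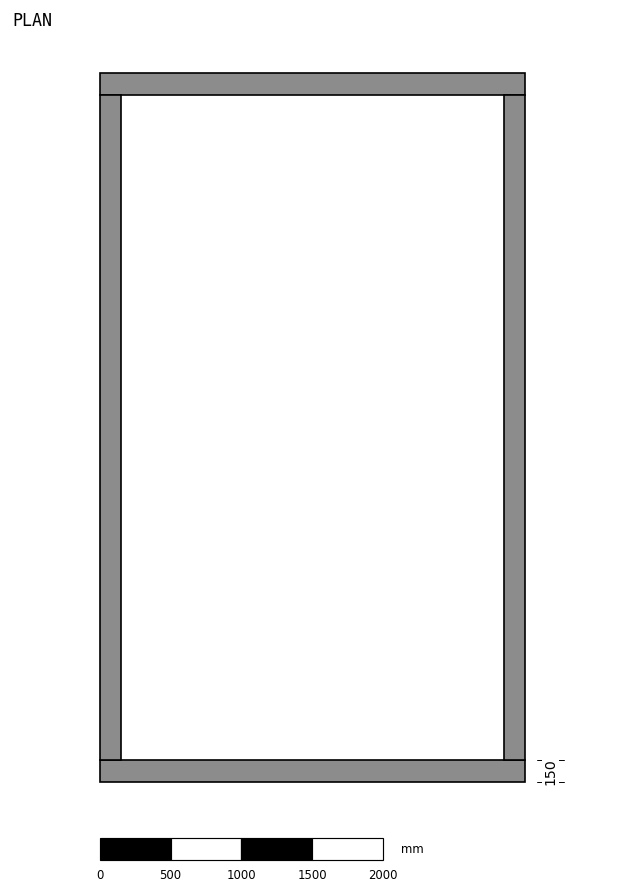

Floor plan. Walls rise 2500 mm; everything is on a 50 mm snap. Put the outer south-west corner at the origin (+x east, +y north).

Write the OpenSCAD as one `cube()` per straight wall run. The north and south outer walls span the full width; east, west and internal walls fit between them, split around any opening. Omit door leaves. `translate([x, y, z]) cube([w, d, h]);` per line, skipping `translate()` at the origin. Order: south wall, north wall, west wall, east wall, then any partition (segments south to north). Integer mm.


cube([3000, 150, 2500]);
translate([0, 4850, 0]) cube([3000, 150, 2500]);
translate([0, 150, 0]) cube([150, 4700, 2500]);
translate([2850, 150, 0]) cube([150, 4700, 2500]);


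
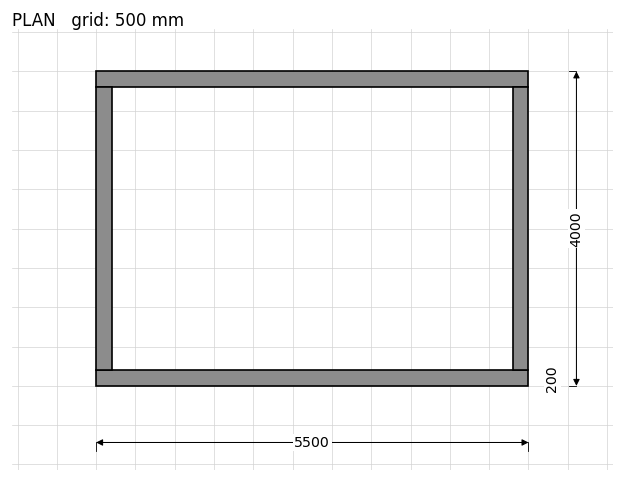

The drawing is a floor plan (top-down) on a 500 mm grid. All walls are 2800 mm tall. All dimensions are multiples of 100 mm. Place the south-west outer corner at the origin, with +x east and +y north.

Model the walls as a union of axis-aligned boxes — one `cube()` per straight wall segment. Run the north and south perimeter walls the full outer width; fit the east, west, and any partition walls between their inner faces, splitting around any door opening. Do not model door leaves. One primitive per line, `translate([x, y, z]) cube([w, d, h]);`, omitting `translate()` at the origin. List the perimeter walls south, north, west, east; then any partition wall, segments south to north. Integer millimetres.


cube([5500, 200, 2800]);
translate([0, 3800, 0]) cube([5500, 200, 2800]);
translate([0, 200, 0]) cube([200, 3600, 2800]);
translate([5300, 200, 0]) cube([200, 3600, 2800]);


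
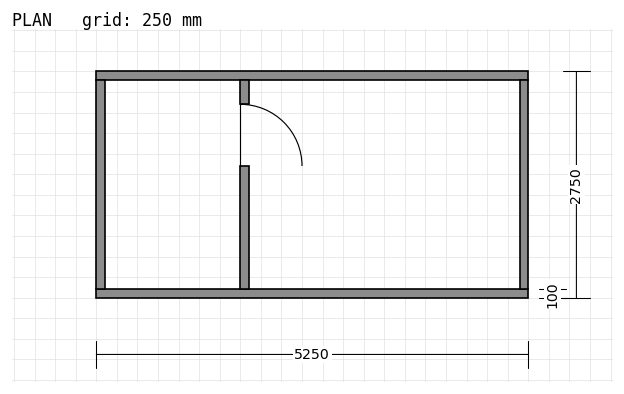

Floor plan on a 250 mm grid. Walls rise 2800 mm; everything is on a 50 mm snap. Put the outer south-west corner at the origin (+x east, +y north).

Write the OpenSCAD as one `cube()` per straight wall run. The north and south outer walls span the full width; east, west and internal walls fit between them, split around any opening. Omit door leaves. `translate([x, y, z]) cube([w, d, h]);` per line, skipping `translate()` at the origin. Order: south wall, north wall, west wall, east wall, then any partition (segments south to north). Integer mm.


cube([5250, 100, 2800]);
translate([0, 2650, 0]) cube([5250, 100, 2800]);
translate([0, 100, 0]) cube([100, 2550, 2800]);
translate([5150, 100, 0]) cube([100, 2550, 2800]);
translate([1750, 100, 0]) cube([100, 1500, 2800]);
translate([1750, 2350, 0]) cube([100, 300, 2800]);


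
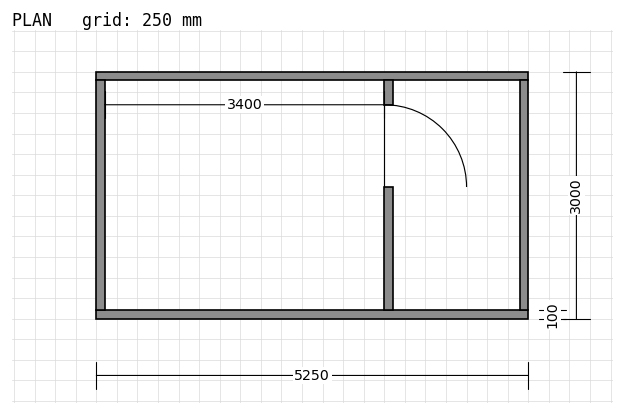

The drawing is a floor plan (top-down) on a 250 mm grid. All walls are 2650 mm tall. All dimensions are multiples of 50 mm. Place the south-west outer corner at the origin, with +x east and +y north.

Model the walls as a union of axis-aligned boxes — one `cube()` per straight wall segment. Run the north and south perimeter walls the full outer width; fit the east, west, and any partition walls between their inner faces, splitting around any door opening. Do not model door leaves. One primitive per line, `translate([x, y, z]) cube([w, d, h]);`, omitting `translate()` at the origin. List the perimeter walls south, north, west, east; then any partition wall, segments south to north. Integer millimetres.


cube([5250, 100, 2650]);
translate([0, 2900, 0]) cube([5250, 100, 2650]);
translate([0, 100, 0]) cube([100, 2800, 2650]);
translate([5150, 100, 0]) cube([100, 2800, 2650]);
translate([3500, 100, 0]) cube([100, 1500, 2650]);
translate([3500, 2600, 0]) cube([100, 300, 2650]);
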